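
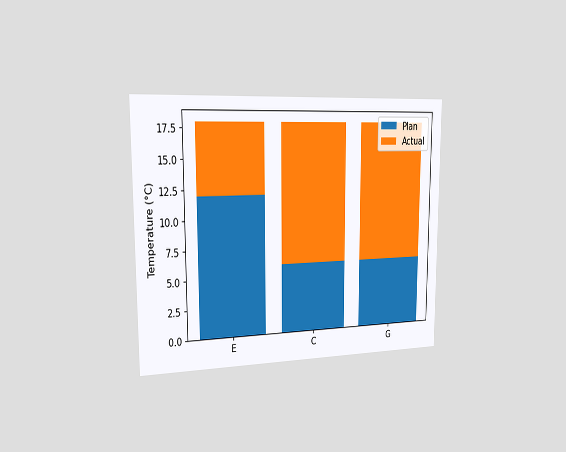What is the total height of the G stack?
18°C

The chart is viewed slightly from the left. The G stack's top reaches 18°C on the y-axis.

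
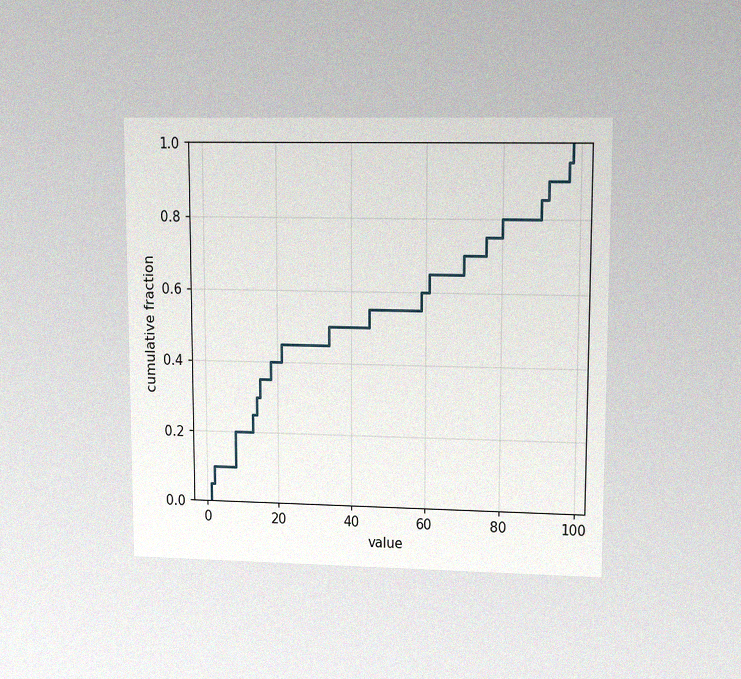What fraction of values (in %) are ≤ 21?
The chart is viewed at a slight angle, with some photo noise. At x=21 the ECDF step is at 45%.

45%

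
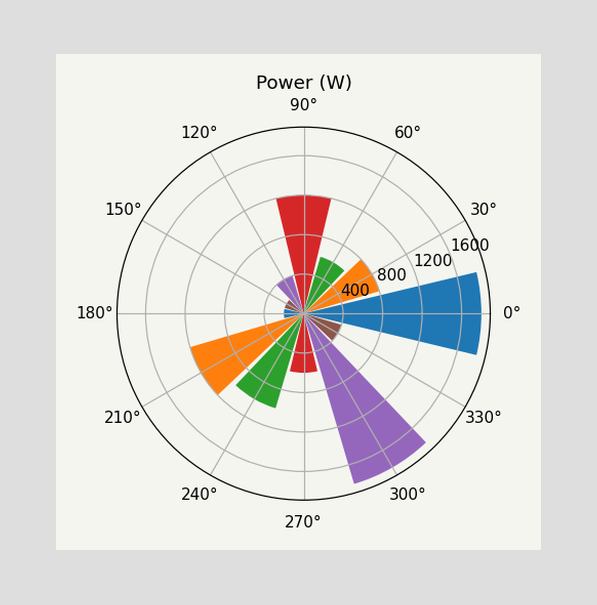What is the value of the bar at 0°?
1800W

The bar at 0° reaches 1800W on the radial axis.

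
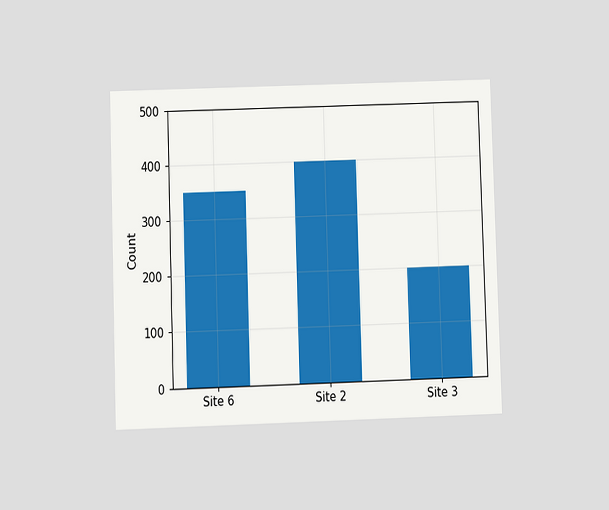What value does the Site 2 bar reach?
The chart is viewed at a slight angle. Reading along the chart's y-axis, the Site 2 bar reaches 400.

400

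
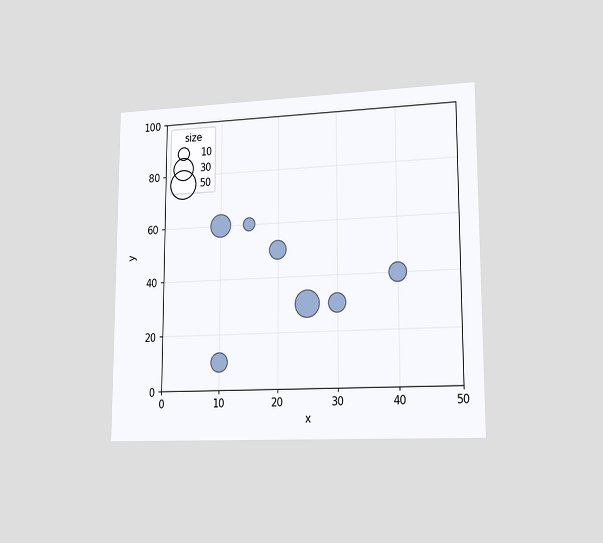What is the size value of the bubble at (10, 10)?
The chart is viewed slightly from the right. Matching the bubble at (10, 10) against the size legend gives 20.

20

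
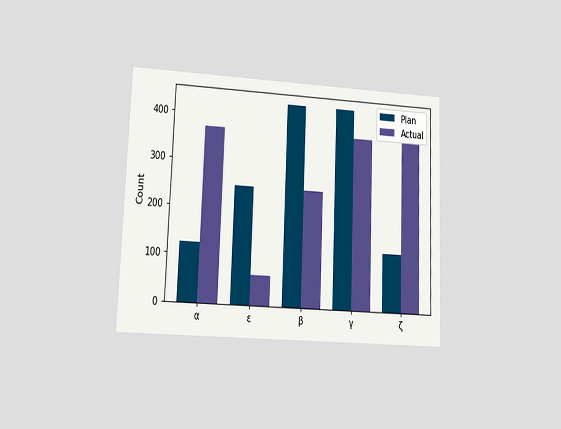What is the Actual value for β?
248

The chart is tilted about 2° clockwise and viewed at a slight angle. The Actual bar at β reaches 248 on the y-axis.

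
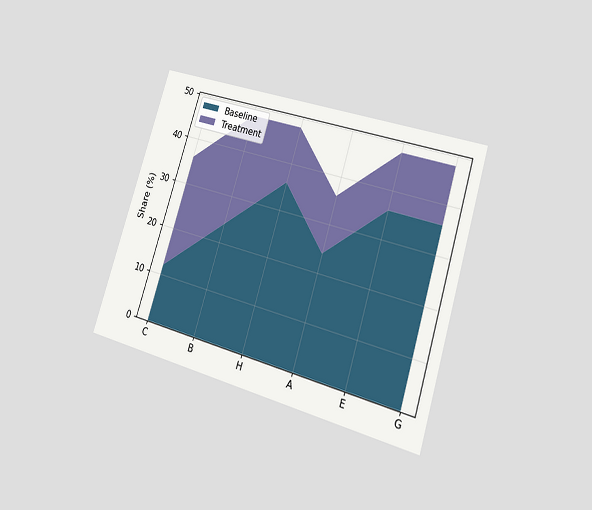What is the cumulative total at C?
The chart is tilted about 17° clockwise and viewed at a slight angle. The stacked total at C reaches 36%.

36%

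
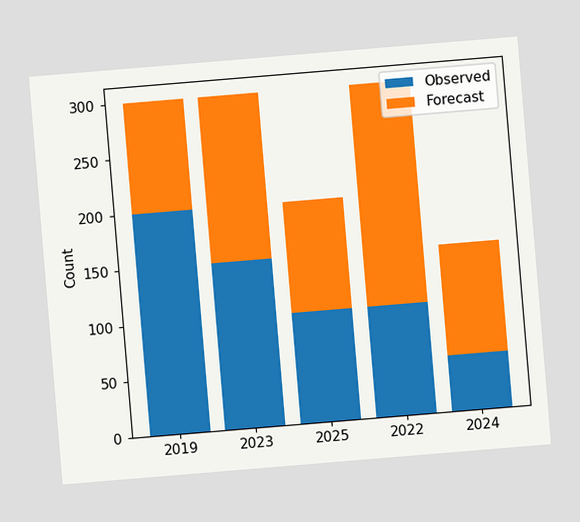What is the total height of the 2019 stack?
The chart is tilted about 5° counter-clockwise. The 2019 stack's top reaches 300 on the y-axis.

300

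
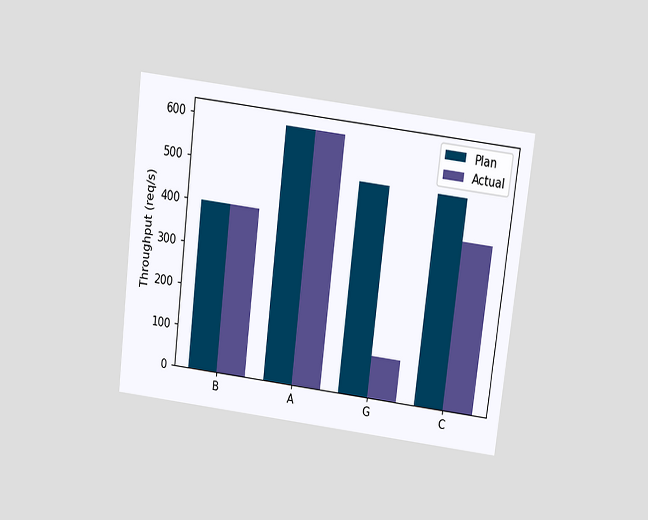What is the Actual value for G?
The chart is tilted about 7° clockwise and viewed slightly from above. The Actual bar at G reaches 100req/s on the y-axis.

100req/s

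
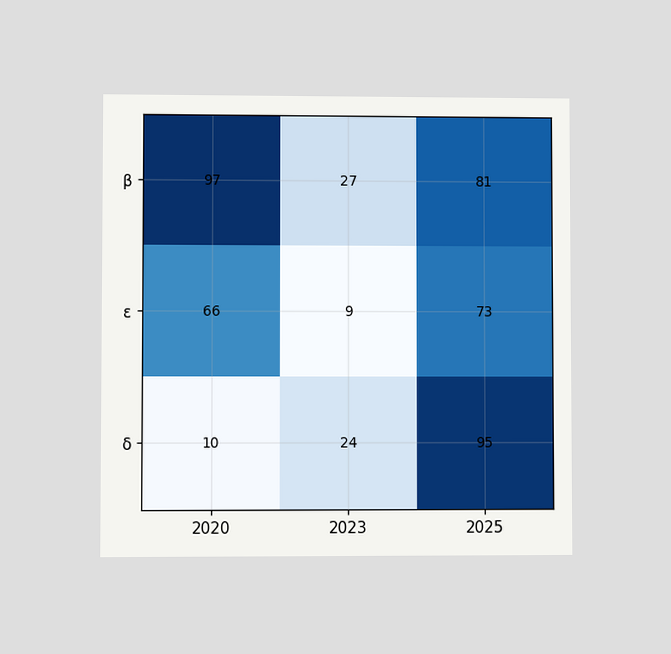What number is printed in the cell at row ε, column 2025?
73

The chart is viewed at a slight angle. The (ε, 2025) cell reads 73.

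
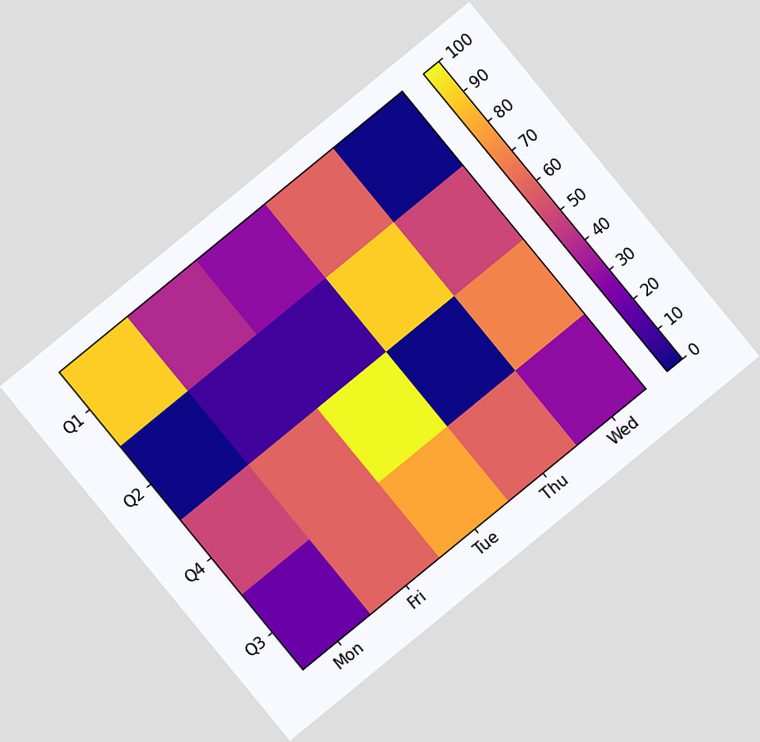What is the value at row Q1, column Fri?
40

The chart is tilted about 39° counter-clockwise. Matching cell (Q1, Fri) against the colorbar gives 40.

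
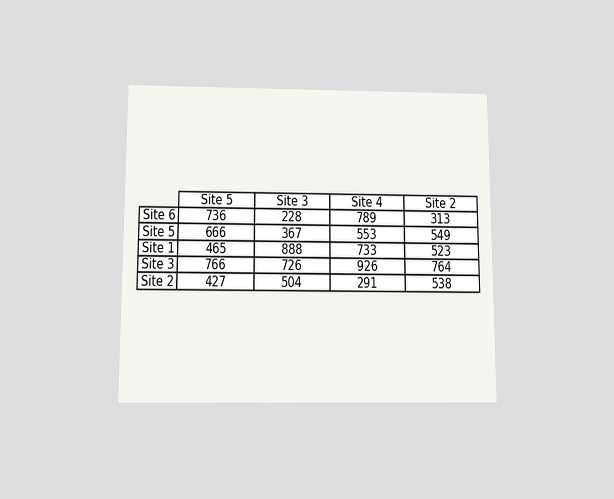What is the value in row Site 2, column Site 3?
504

The chart is viewed slightly from below. The (Site 2, Site 3) cell reads 504.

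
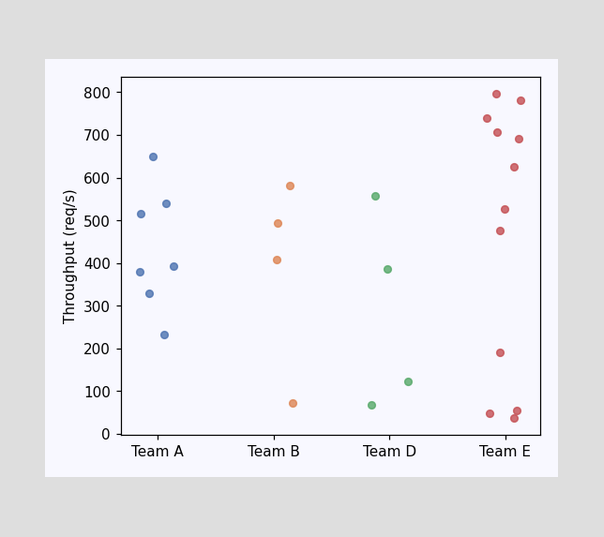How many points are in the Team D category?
Counting the markers in the Team D column gives 4.

4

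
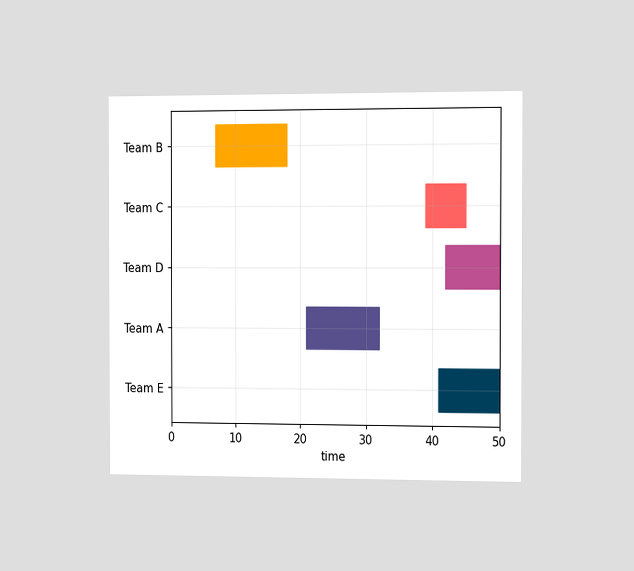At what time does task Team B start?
The chart is viewed slightly from the right. The Team B bar begins at t=7.

7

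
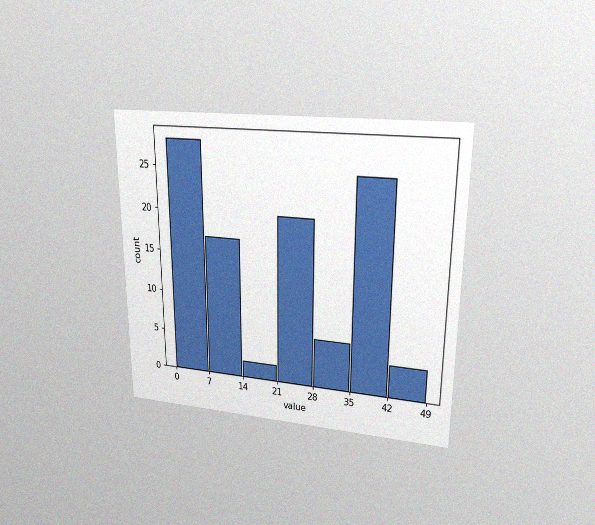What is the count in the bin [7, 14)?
The chart is viewed at a slight angle, with some photo noise. The [7, 14) bin has height 17.

17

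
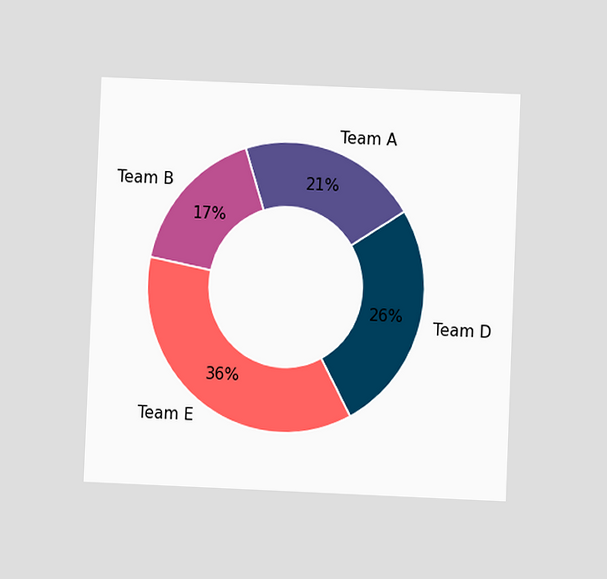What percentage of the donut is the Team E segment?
36%

The chart is tilted about 2° clockwise and viewed at a slight angle. The Team E segment takes up 36% of the ring.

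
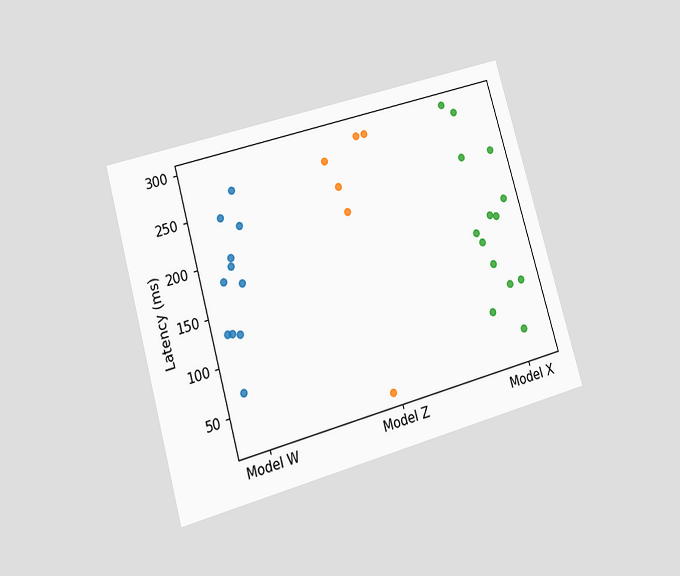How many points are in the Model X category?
The chart is tilted about 16° counter-clockwise and viewed at a slight angle. Counting the markers in the Model X column gives 14.

14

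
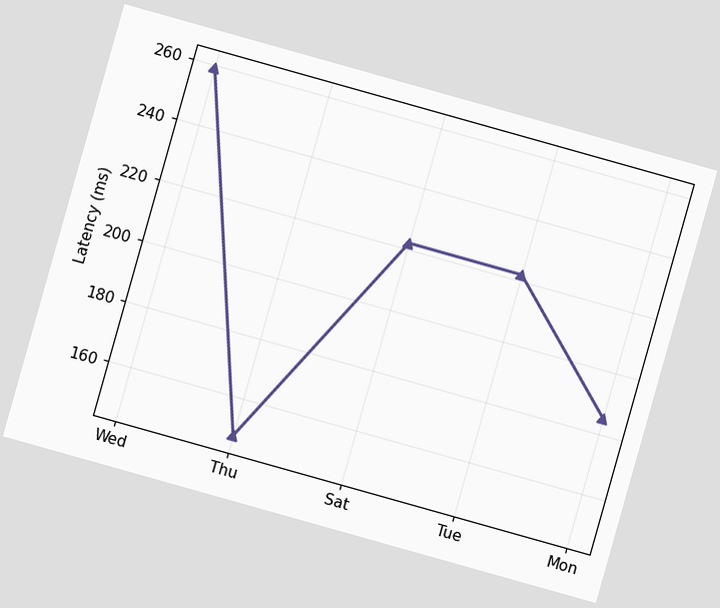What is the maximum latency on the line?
259ms

The chart is tilted about 16° clockwise. The highest point is at Wed, and reading across to the y-axis gives 259ms.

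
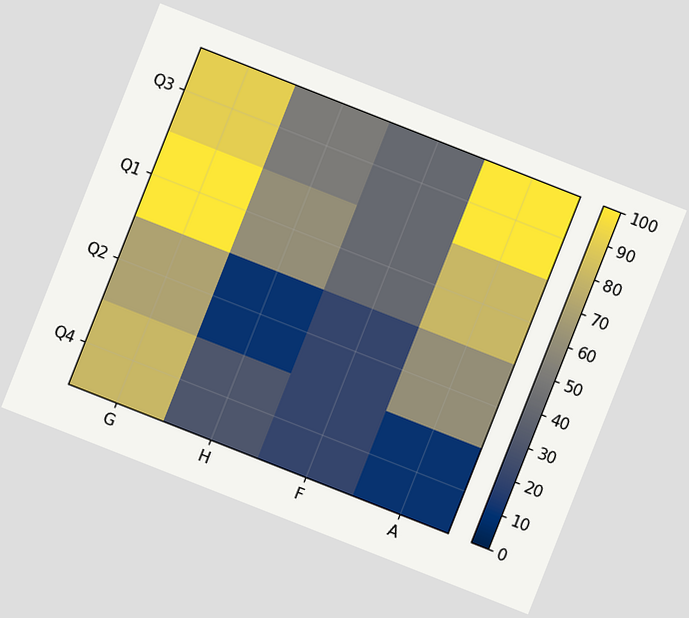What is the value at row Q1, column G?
The chart is tilted about 21° clockwise. Matching cell (Q1, G) against the colorbar gives 100.

100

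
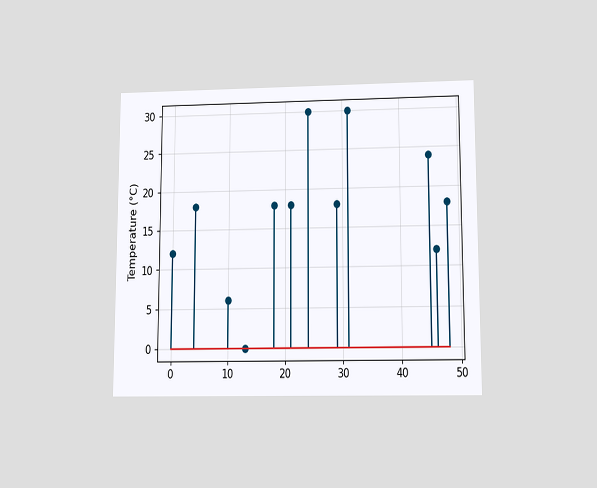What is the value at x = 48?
The chart is viewed slightly from below. The stem at x=48 reaches 18°C.

18°C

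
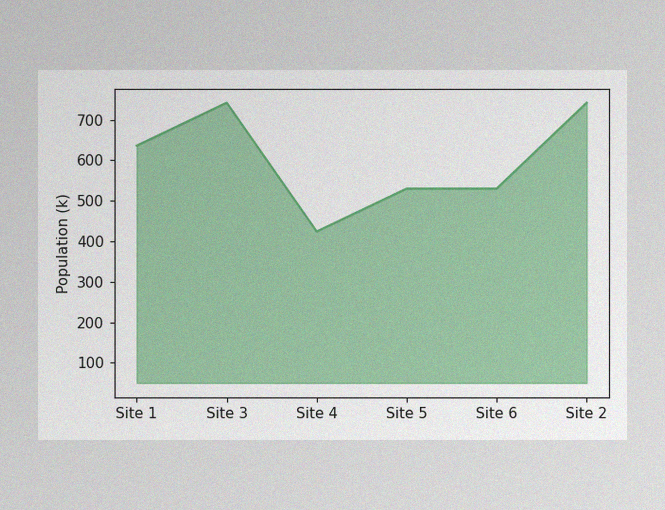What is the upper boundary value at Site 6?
530k

The image has some photo noise and uneven lighting. At Site 6 the upper boundary is at 530k.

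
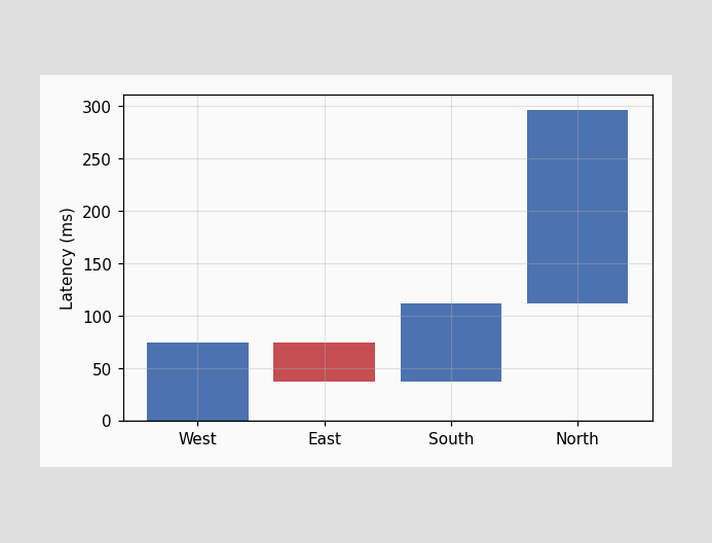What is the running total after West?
74ms

After West the running total reaches 74ms.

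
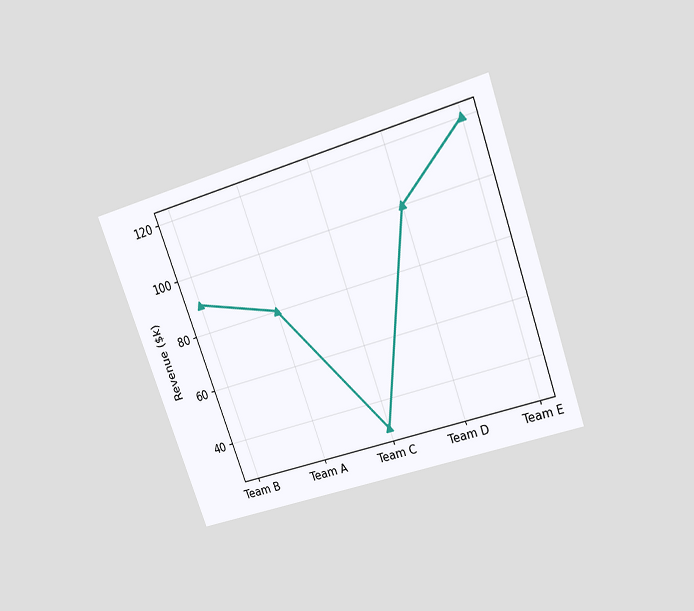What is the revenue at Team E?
$120k

The chart is tilted about 20° counter-clockwise and viewed slightly from above. At Team E, the line is at $120k.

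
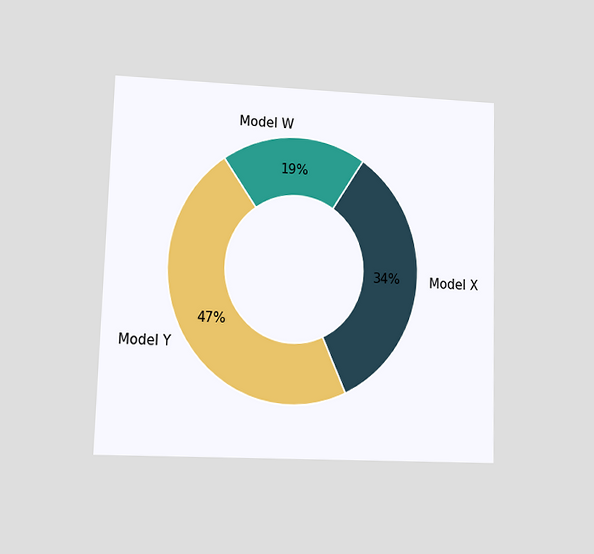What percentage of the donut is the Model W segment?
19%

The chart is viewed at a slight angle. The Model W segment takes up 19% of the ring.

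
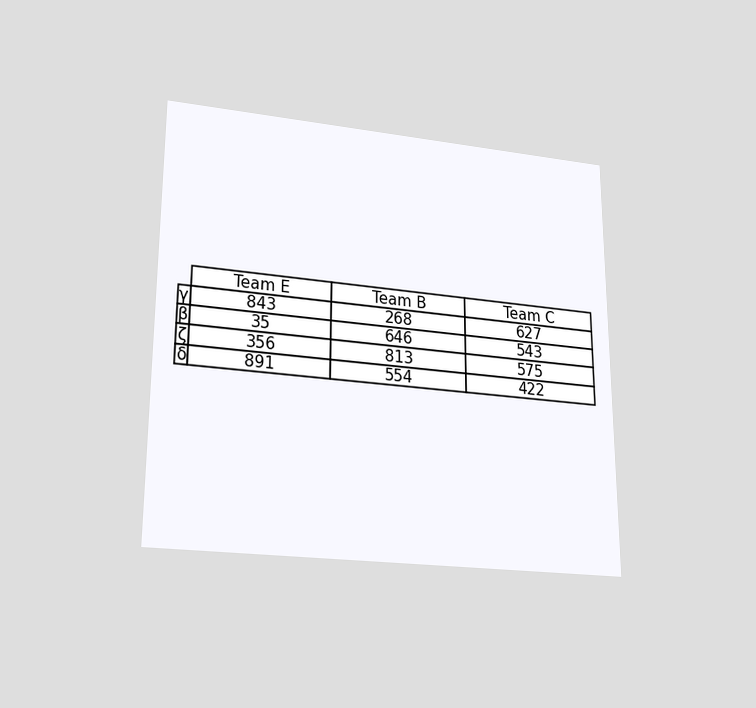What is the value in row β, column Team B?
The chart is viewed slightly from below. The (β, Team B) cell reads 646.

646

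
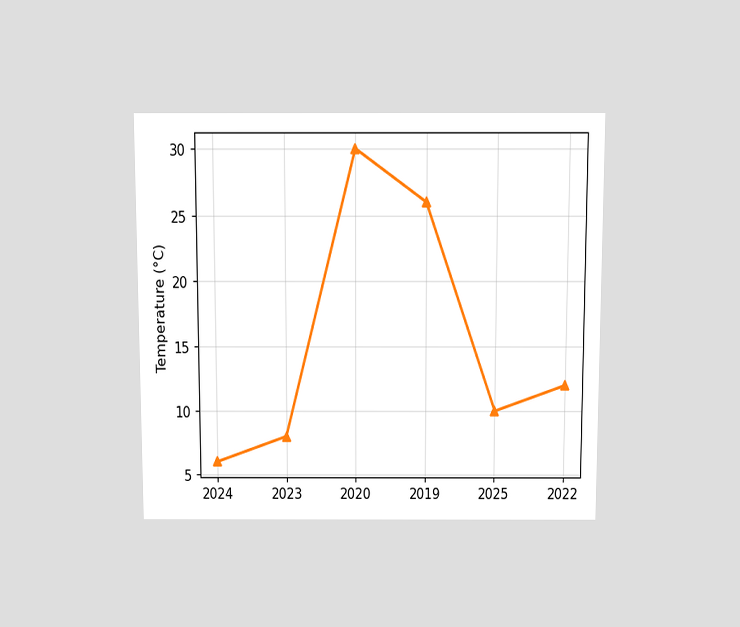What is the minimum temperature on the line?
The chart is viewed slightly from above. The lowest point is at 2024, and reading across to the y-axis gives 6°C.

6°C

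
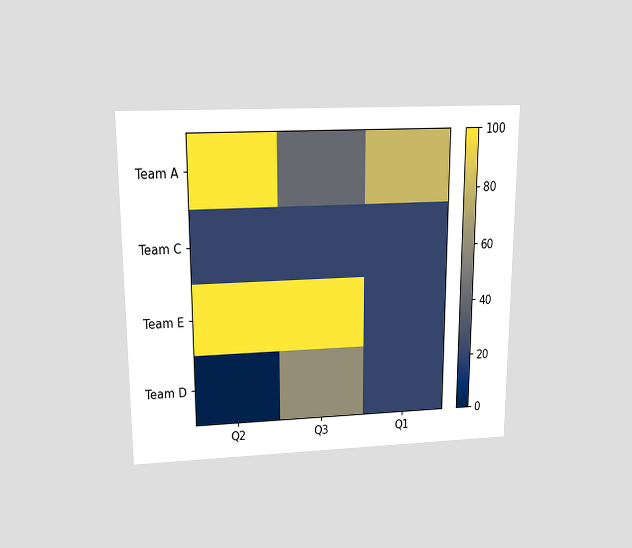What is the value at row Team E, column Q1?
20

The chart is viewed slightly from above. Matching cell (Team E, Q1) against the colorbar gives 20.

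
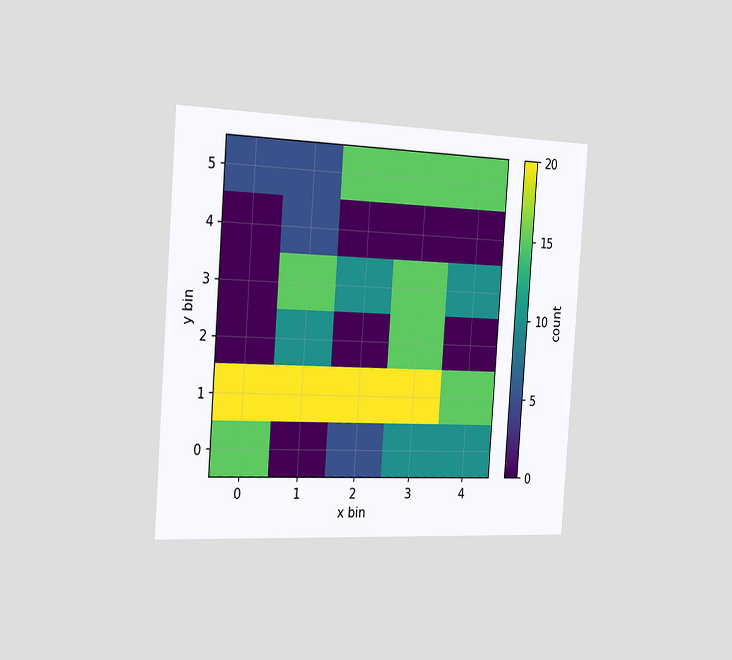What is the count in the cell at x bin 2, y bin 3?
10

The chart is tilted about 4° clockwise and viewed slightly from the left. Matching the cell (2, 3) against the colorbar gives 10.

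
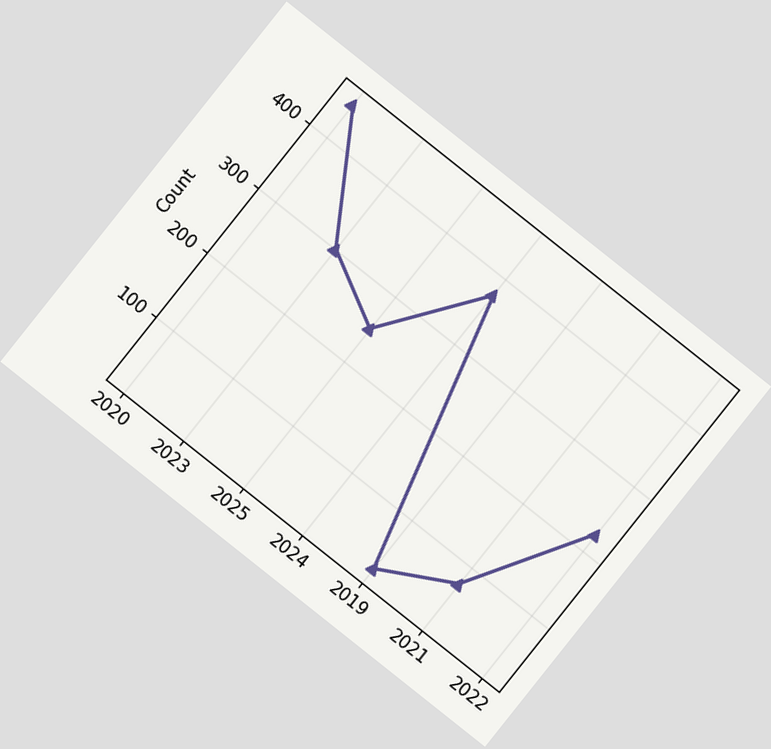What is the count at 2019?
The chart is tilted about 38° clockwise. At 2019, the line is at 25.

25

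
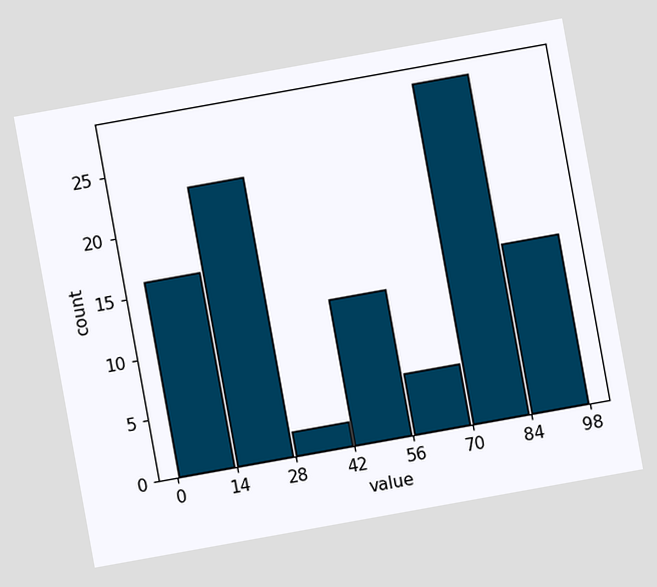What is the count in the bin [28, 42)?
The chart is tilted about 10° counter-clockwise. The [28, 42) bin has height 2.

2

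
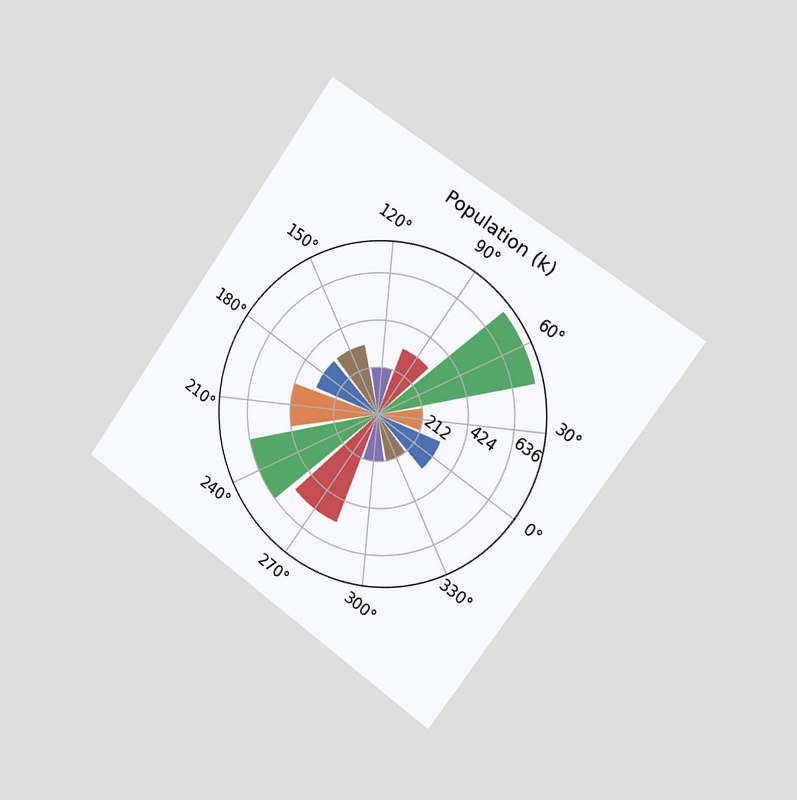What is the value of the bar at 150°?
The chart is tilted about 35° clockwise and viewed slightly from the right. The bar at 150° reaches 318k on the radial axis.

318k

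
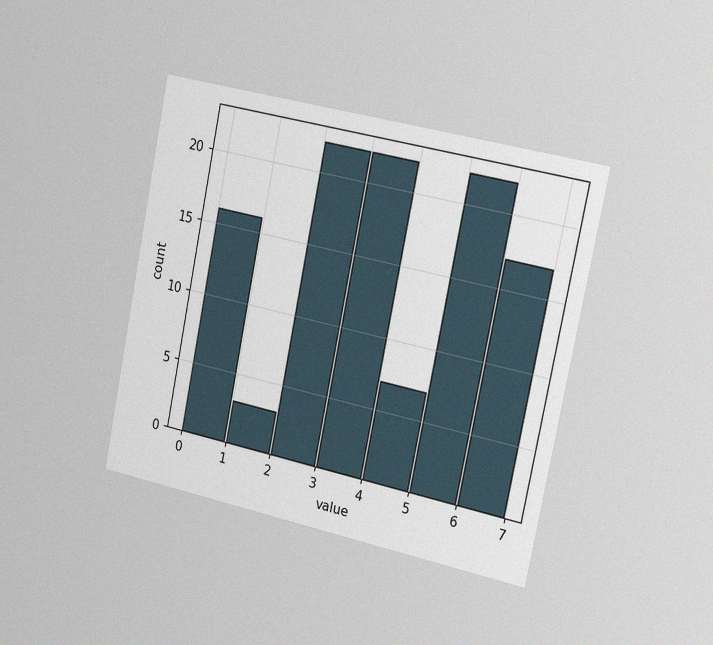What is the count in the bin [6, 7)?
17

The chart is tilted about 11° clockwise and viewed slightly from the right, with some photo noise. The [6, 7) bin has height 17.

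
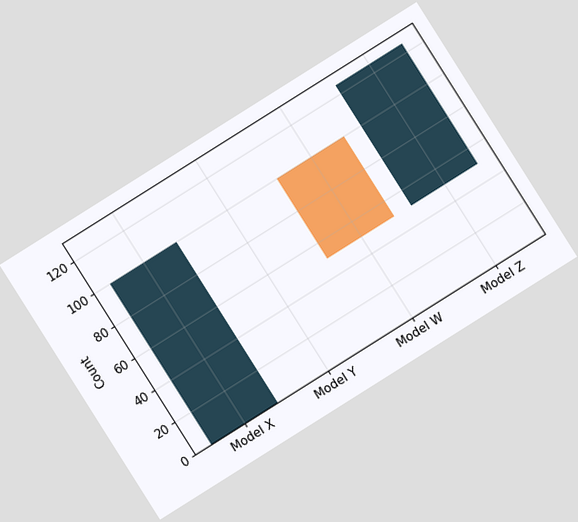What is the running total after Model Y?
The chart is tilted about 32° counter-clockwise. After Model Y the running total reaches 100.

100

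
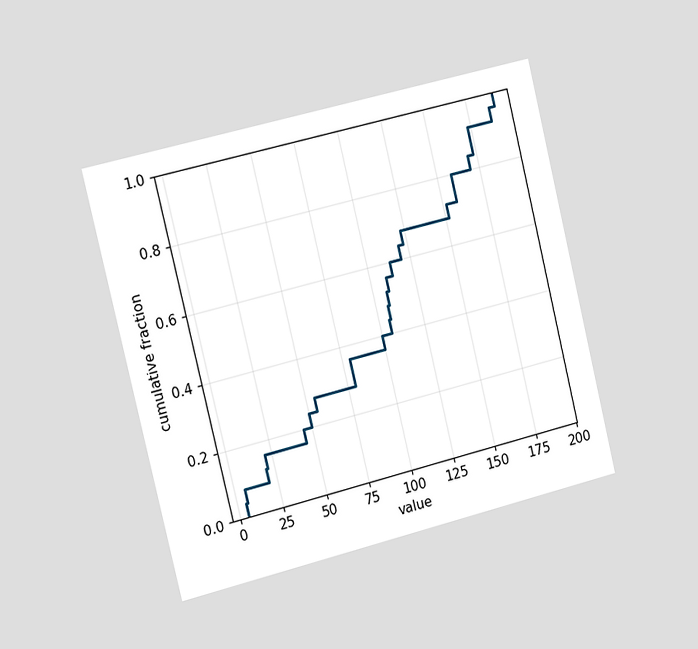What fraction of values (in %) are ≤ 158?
80%

The chart is tilted about 14° counter-clockwise and viewed slightly from the left. At x=158 the ECDF step is at 80%.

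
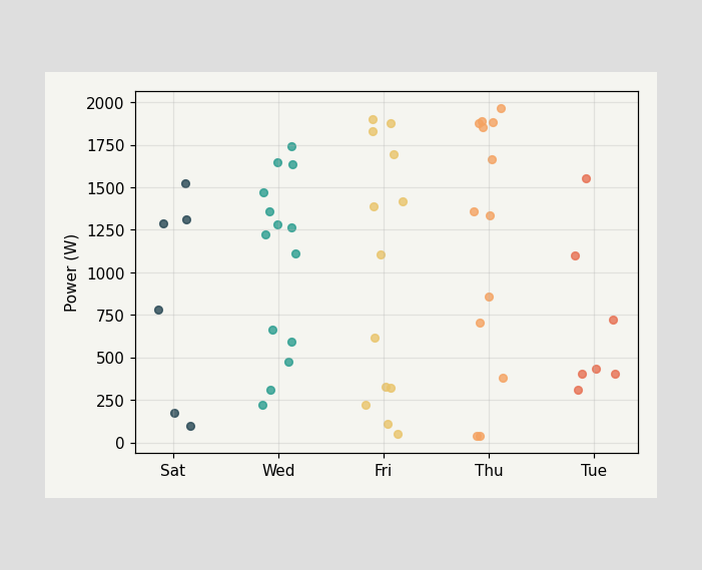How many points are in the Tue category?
Counting the markers in the Tue column gives 7.

7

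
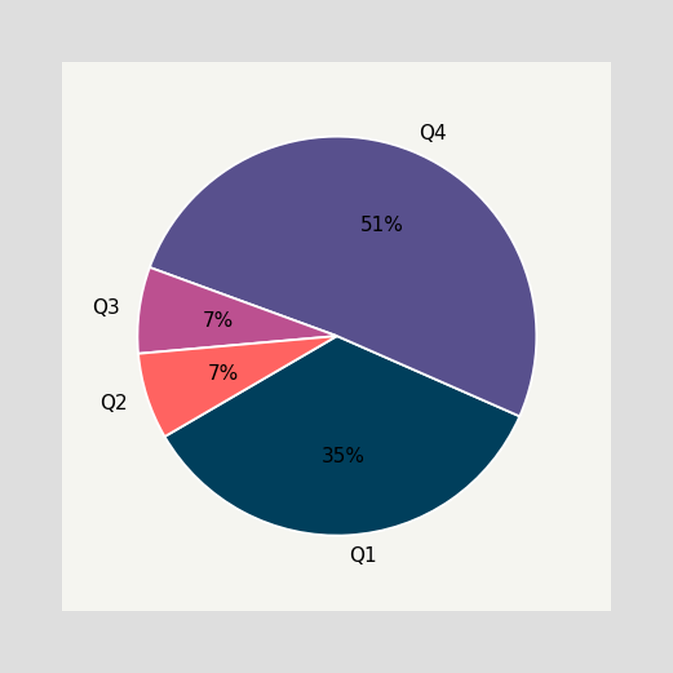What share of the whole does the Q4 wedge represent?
51%

The Q4 slice takes up 51% of the pie.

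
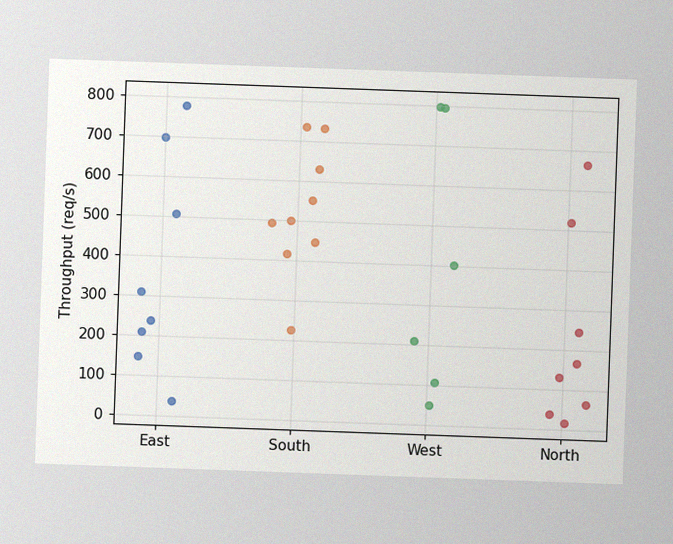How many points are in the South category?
The chart is tilted about 2° clockwise, with some photo noise. Counting the markers in the South column gives 9.

9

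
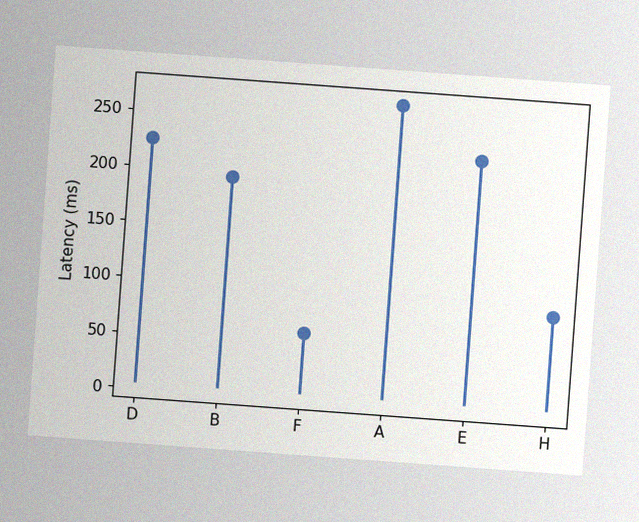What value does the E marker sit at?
The chart is tilted about 4° clockwise, with some photo noise. The E marker sits at 225ms.

225ms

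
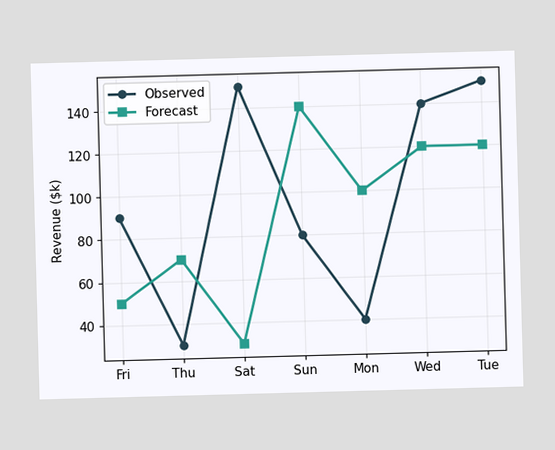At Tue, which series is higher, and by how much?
At Tue, Observed sits above the other line by $30k.

Observed, by $30k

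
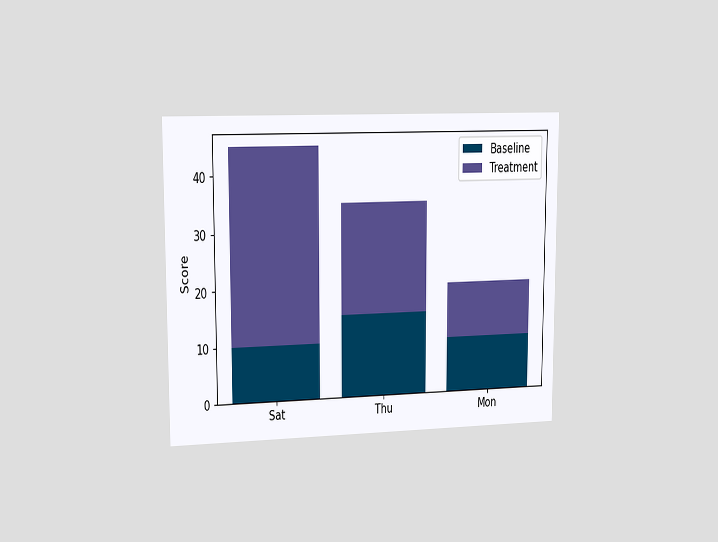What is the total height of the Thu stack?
35

The chart is viewed slightly from the left. The Thu stack's top reaches 35 on the y-axis.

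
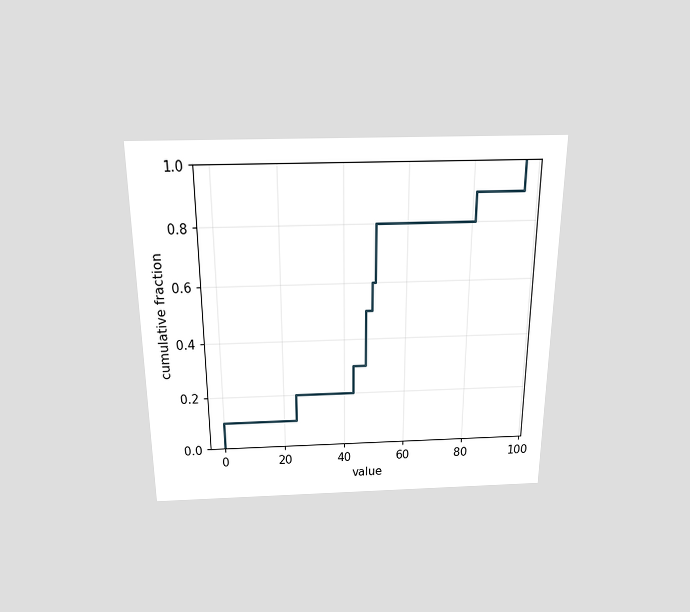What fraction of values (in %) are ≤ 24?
The chart is viewed slightly from above. At x=24 the ECDF step is at 20%.

20%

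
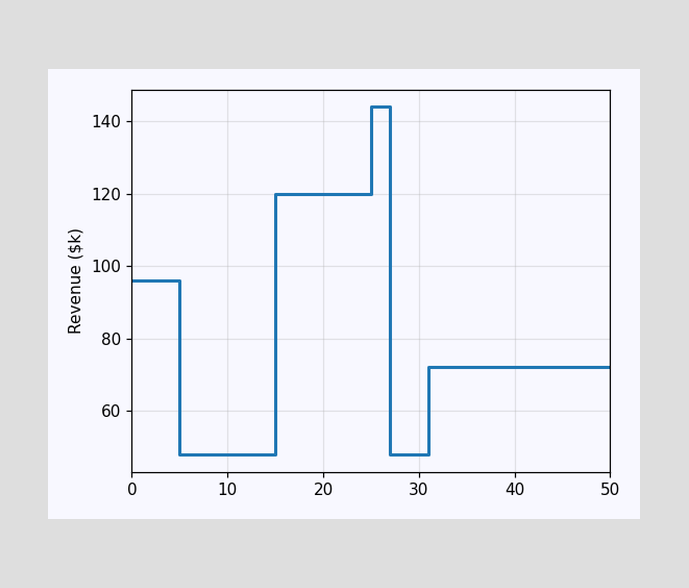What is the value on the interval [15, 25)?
$120k

On [15, 25) the step sits at $120k.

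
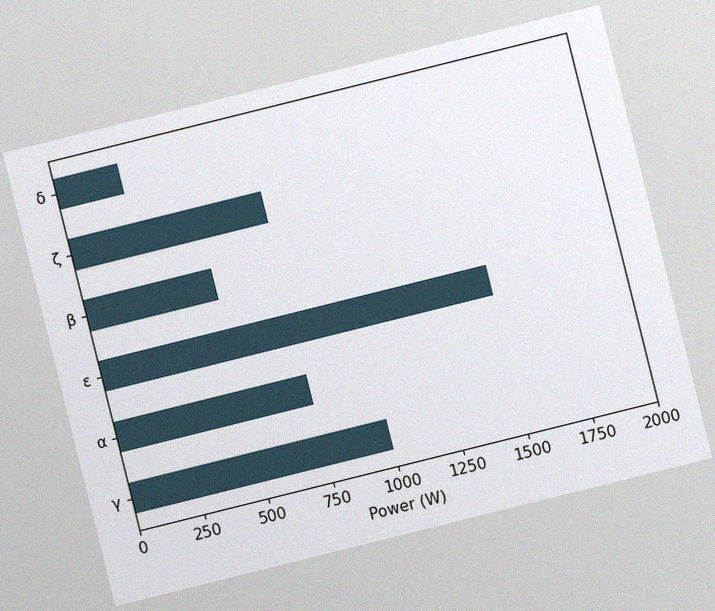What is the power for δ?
The chart is tilted about 14° counter-clockwise, with some photo noise. Reading along the chart's x-axis, the δ bar reaches 250W.

250W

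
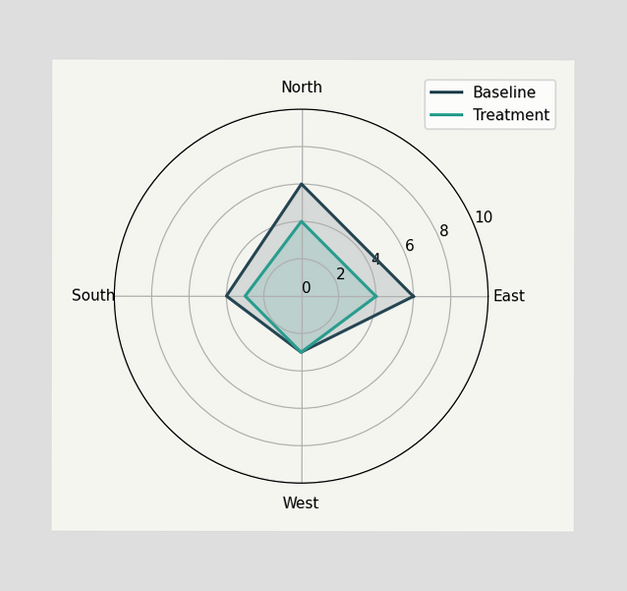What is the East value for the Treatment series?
4

On the East axis, Treatment reaches 4.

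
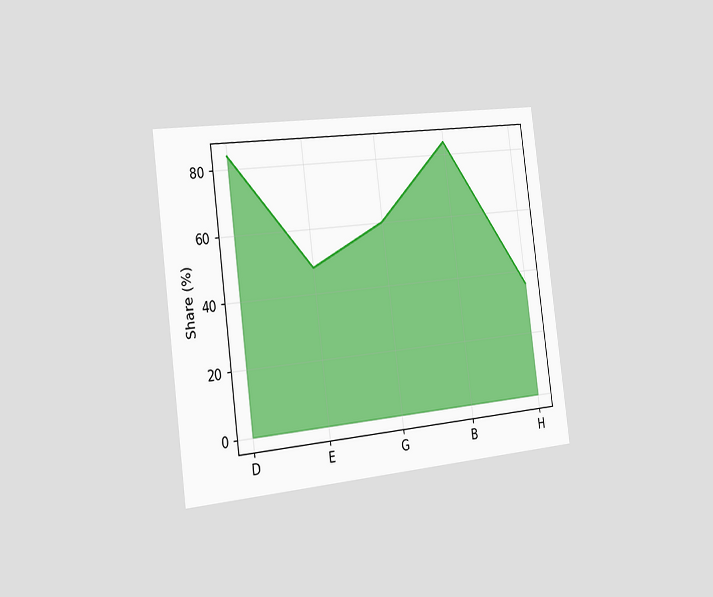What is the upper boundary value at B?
84%

The chart is tilted about 7° counter-clockwise and viewed slightly from the left. At B the upper boundary is at 84%.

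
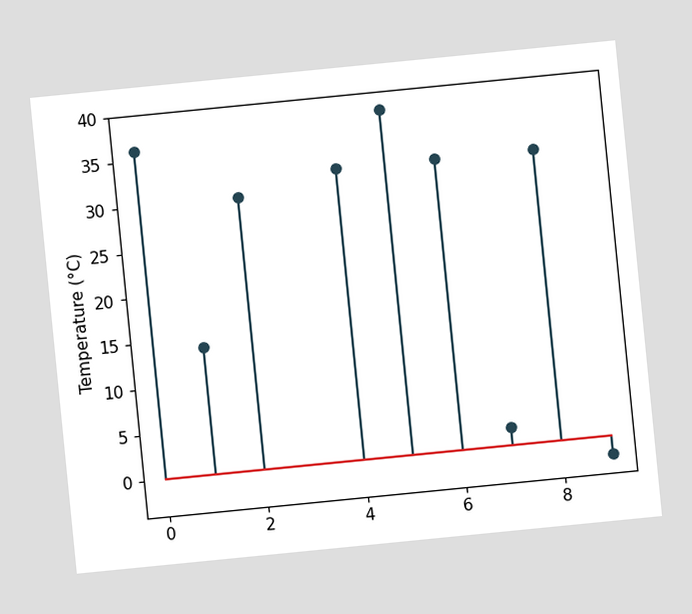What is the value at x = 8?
The chart is tilted about 6° counter-clockwise. The stem at x=8 reaches 32°C.

32°C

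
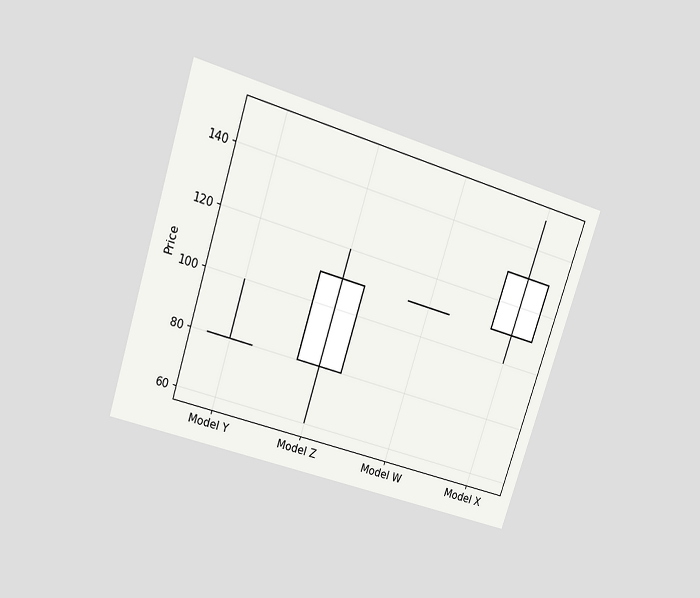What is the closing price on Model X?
The chart is tilted about 18° clockwise and viewed slightly from above. The Model X candle closes at 130.

130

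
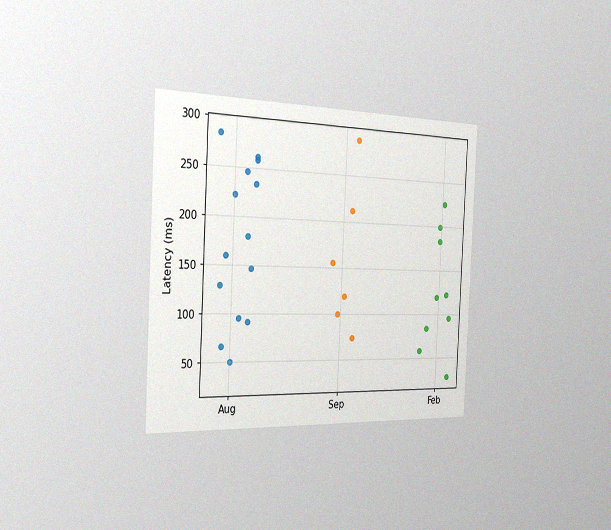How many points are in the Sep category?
The chart is tilted about 3° clockwise and viewed slightly from the left, with some photo noise. Counting the markers in the Sep column gives 6.

6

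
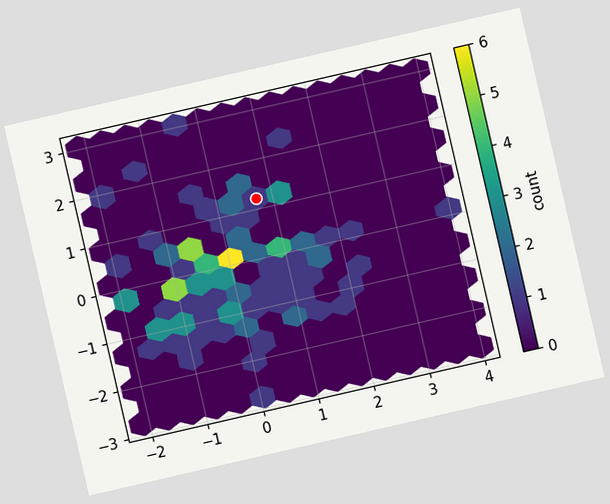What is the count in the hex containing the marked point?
The chart is tilted about 13° counter-clockwise. The marked hex reads 1 on the colorbar.

1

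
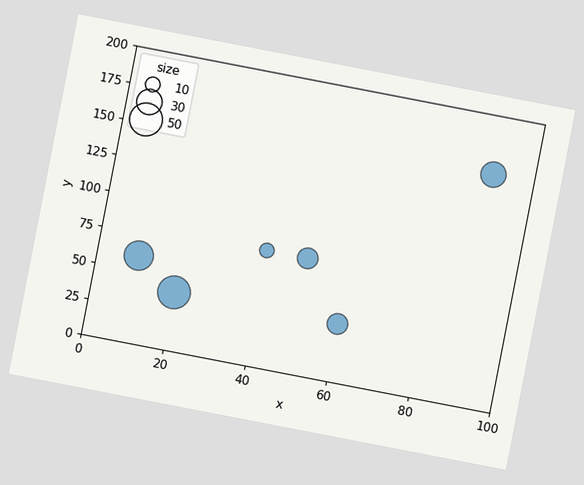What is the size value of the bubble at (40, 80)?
The chart is tilted about 11° clockwise. Matching the bubble at (40, 80) against the size legend gives 10.

10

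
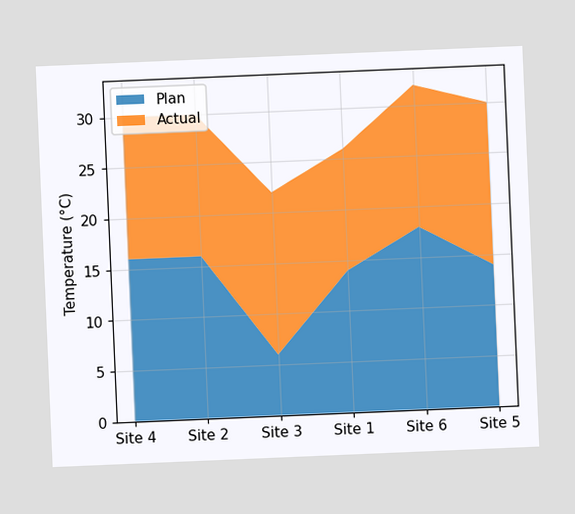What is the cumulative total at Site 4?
30°C

The chart is tilted about 2° counter-clockwise. The stacked total at Site 4 reaches 30°C.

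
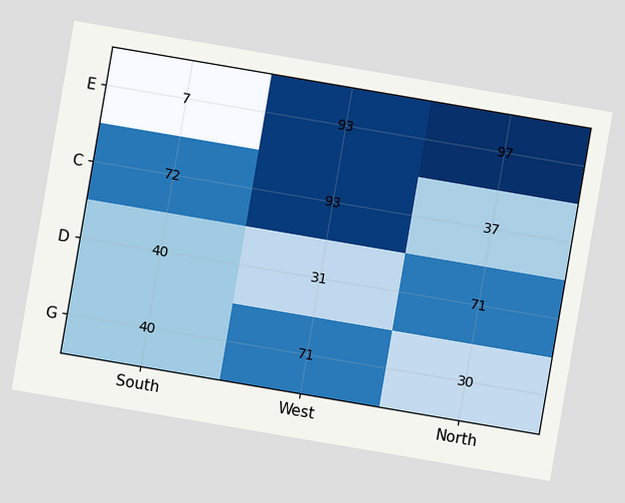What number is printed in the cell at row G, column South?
The chart is tilted about 10° clockwise. The (G, South) cell reads 40.

40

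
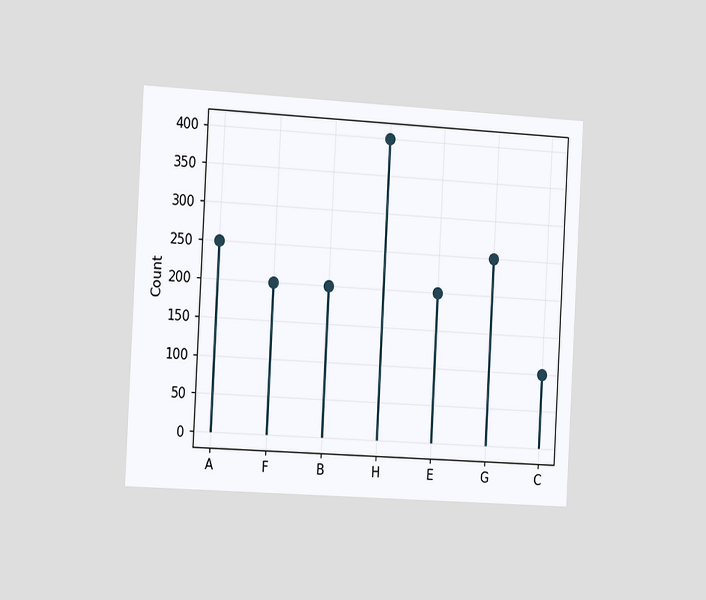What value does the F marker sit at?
200

The chart is tilted about 3° clockwise and viewed slightly from the left. The F marker sits at 200.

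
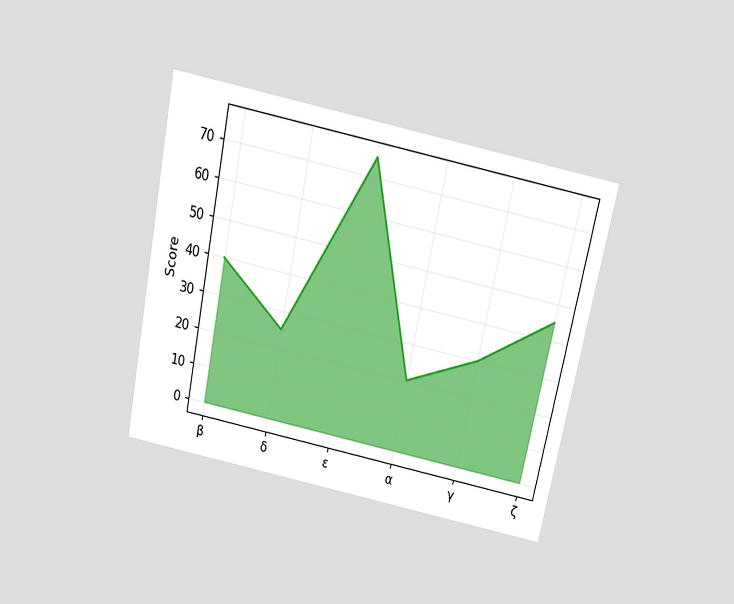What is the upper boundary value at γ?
The chart is tilted about 12° clockwise and viewed slightly from above. At γ the upper boundary is at 30.

30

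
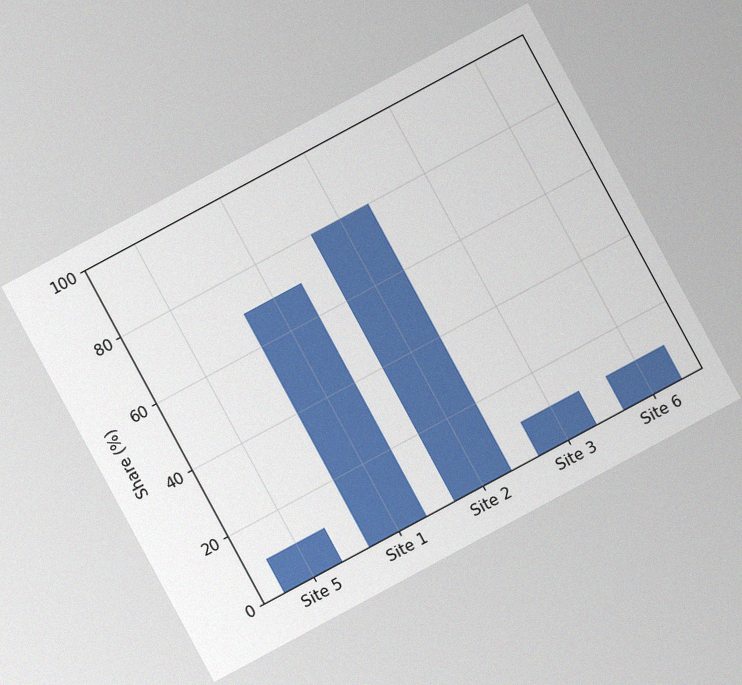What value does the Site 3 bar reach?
10%

The chart is tilted about 28° counter-clockwise, with some photo noise. Reading along the chart's y-axis, the Site 3 bar reaches 10%.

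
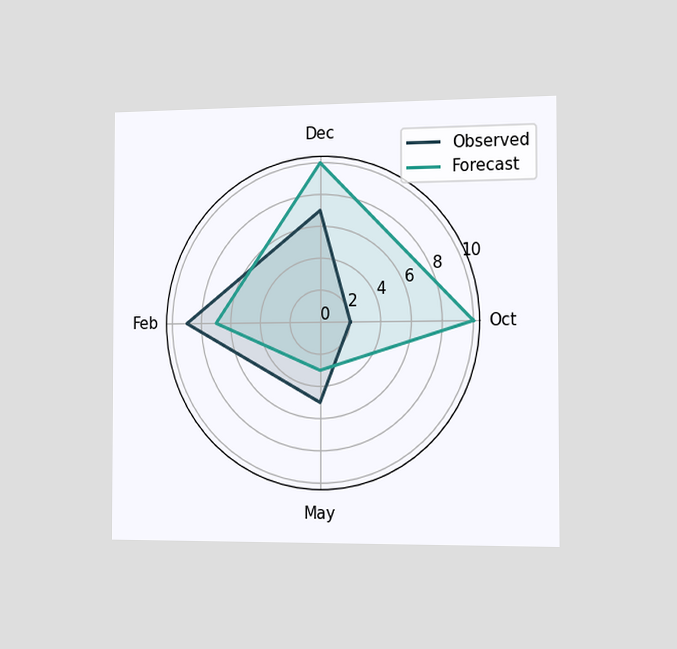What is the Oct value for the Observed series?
2

The chart is viewed slightly from the right. On the Oct axis, Observed reaches 2.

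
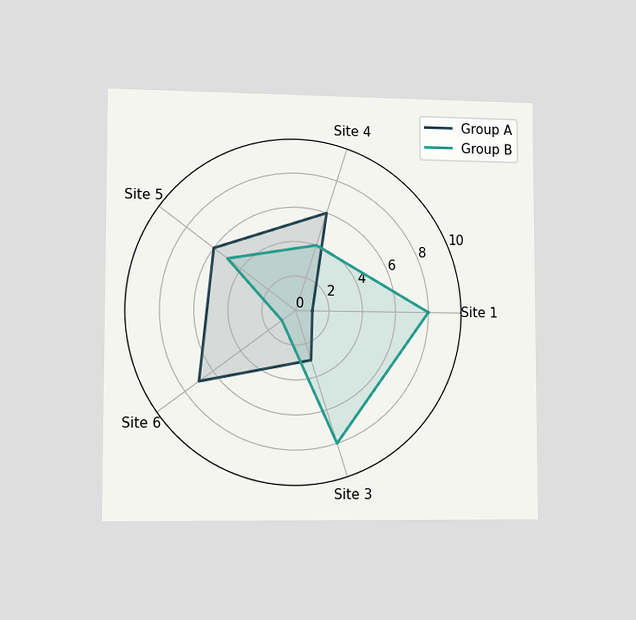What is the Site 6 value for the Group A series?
The chart is viewed slightly from the left. On the Site 6 axis, Group A reaches 7.

7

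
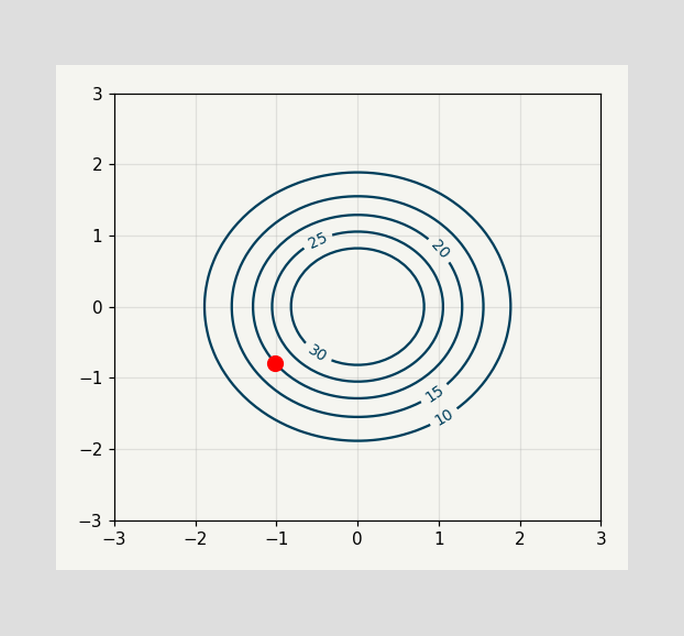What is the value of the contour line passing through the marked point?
20

The marked point sits on the contour labelled 20.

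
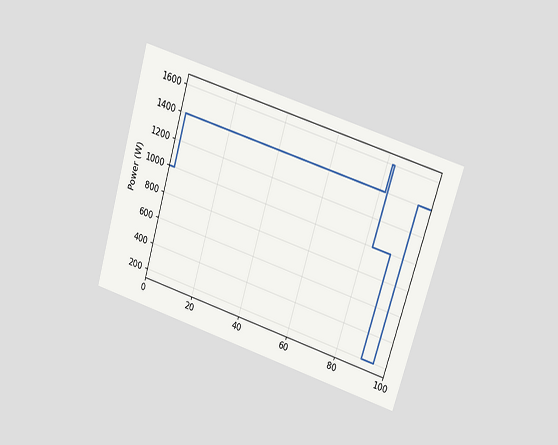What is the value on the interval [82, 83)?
The chart is tilted about 17° clockwise and viewed at a slight angle. On [82, 83) the step sits at 1600W.

1600W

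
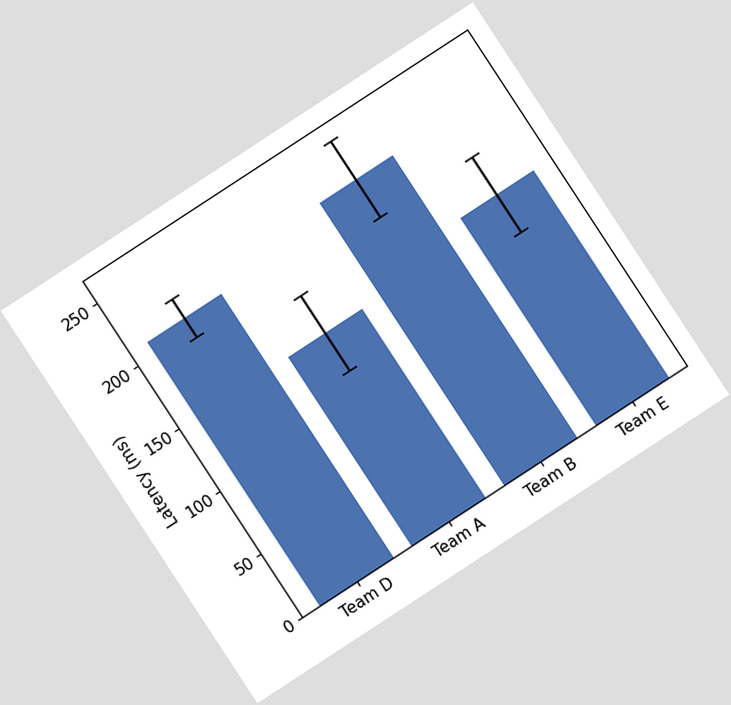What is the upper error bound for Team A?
180ms

The chart is tilted about 33° counter-clockwise. The Team A bar's upper whisker reaches 180ms.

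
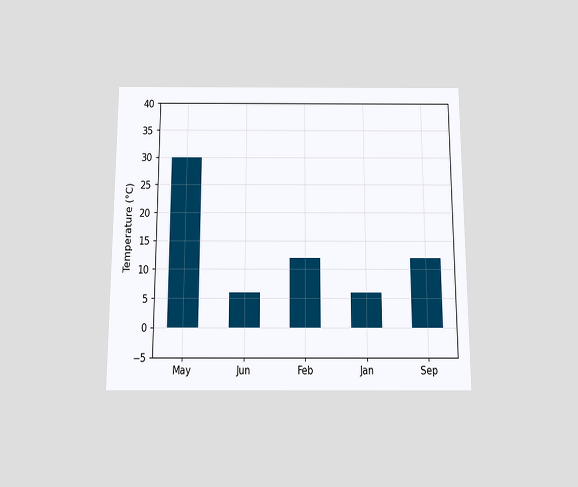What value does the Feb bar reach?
The chart is viewed slightly from below. Reading along the chart's y-axis, the Feb bar reaches 12°C.

12°C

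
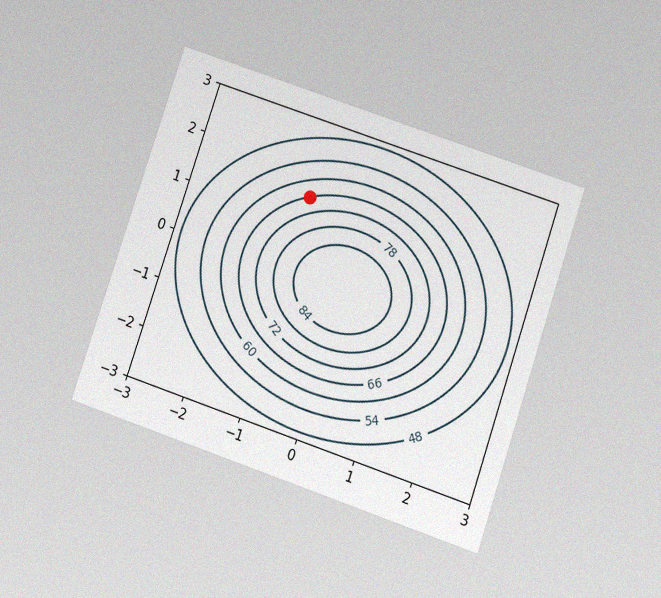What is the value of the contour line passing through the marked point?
66

The chart is tilted about 19° clockwise and viewed slightly from below, with some photo noise. The marked point sits on the contour labelled 66.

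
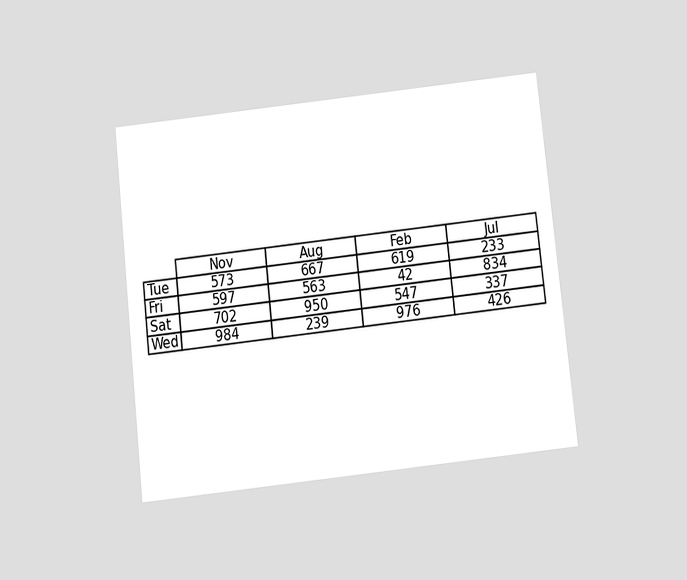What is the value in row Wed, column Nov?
984

The chart is tilted about 6° counter-clockwise and viewed slightly from below. The (Wed, Nov) cell reads 984.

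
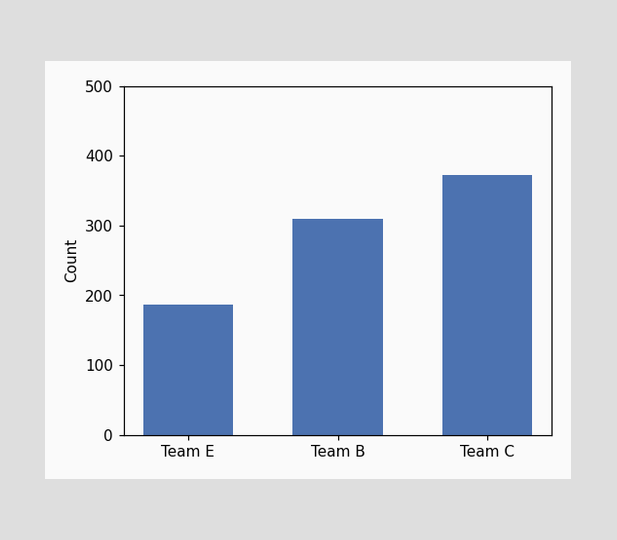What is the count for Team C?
372

Reading along the chart's y-axis, the Team C bar reaches 372.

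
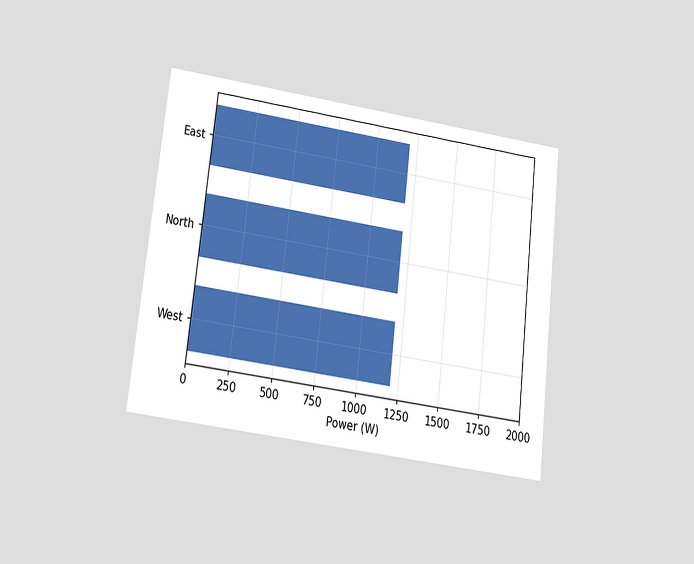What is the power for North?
The chart is tilted about 6° clockwise and viewed slightly from below. Reading along the chart's x-axis, the North bar reaches 1200W.

1200W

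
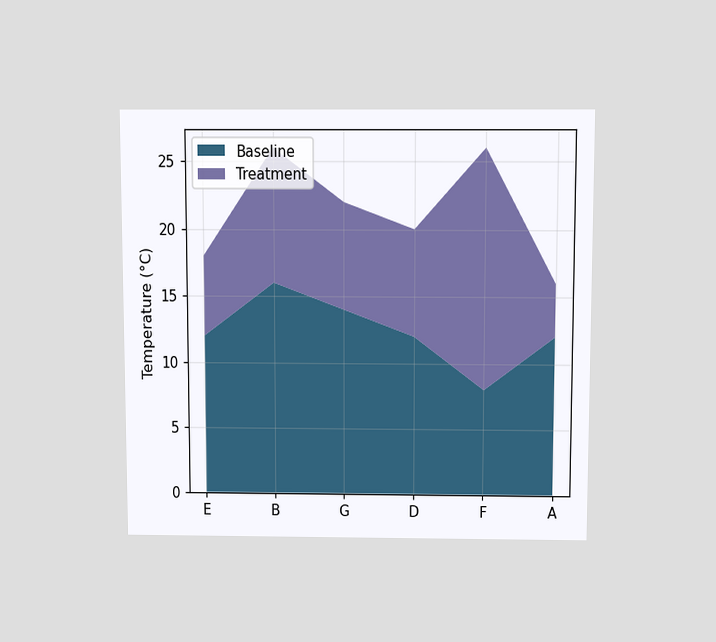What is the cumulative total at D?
20°C

The chart is viewed slightly from above. The stacked total at D reaches 20°C.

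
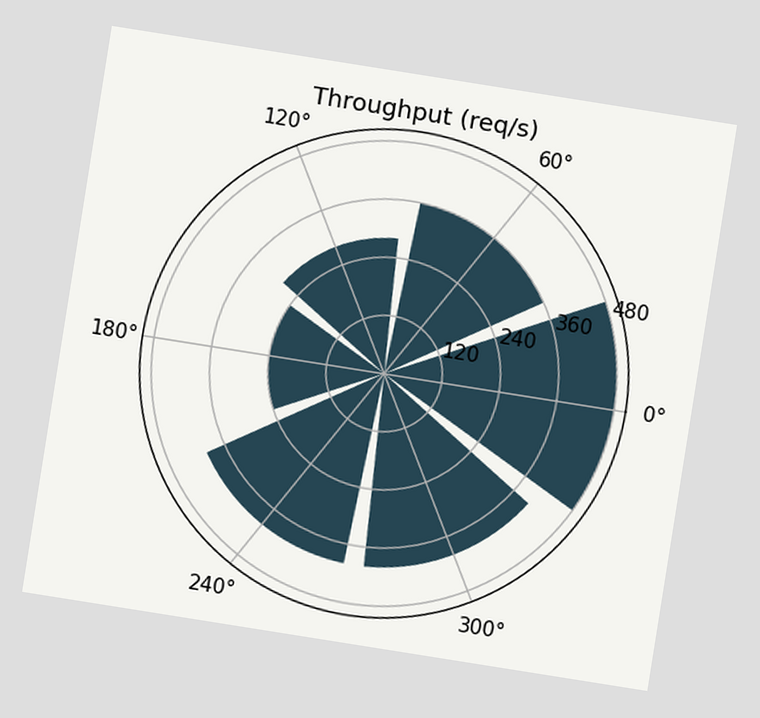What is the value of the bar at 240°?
The chart is tilted about 9° clockwise. The bar at 240° reaches 400req/s on the radial axis.

400req/s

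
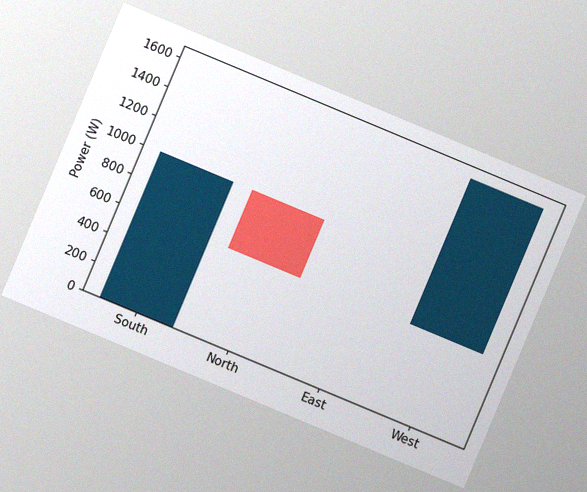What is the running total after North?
The chart is tilted about 23° clockwise, with some photo noise. After North the running total reaches 600W.

600W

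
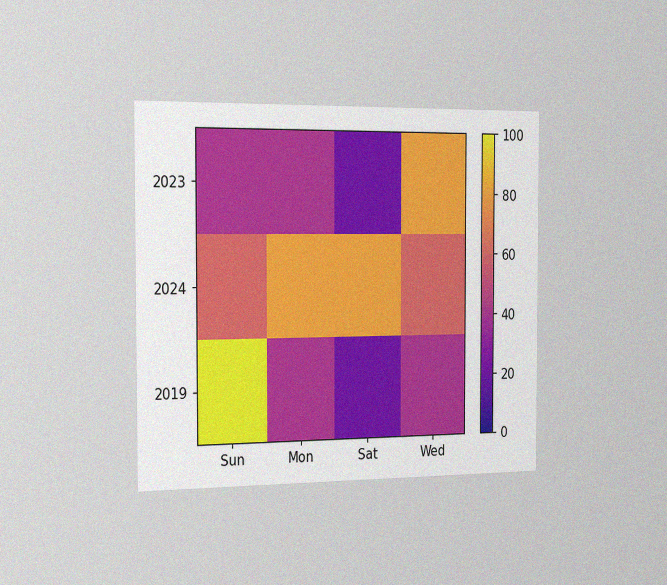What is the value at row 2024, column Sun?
60

The chart is viewed slightly from the left, with some photo noise. Matching cell (2024, Sun) against the colorbar gives 60.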